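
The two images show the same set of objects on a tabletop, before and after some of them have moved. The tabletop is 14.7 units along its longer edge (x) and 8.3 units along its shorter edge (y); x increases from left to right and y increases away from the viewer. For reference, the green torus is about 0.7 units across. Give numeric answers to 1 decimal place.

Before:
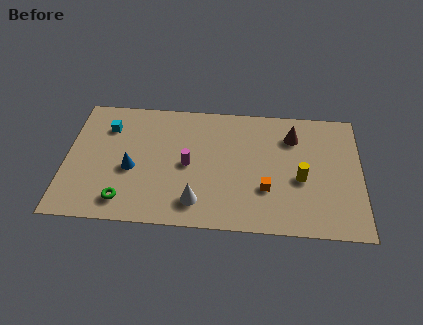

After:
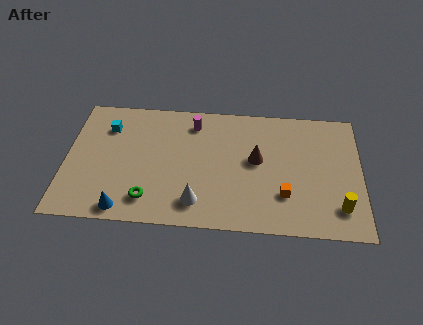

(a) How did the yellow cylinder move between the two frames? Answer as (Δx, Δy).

(1.9, -1.7)

The yellow cylinder was at about (11.7, 3.5) and moved to about (13.6, 1.8).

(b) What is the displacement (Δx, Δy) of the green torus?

(1.2, 0.2)

The green torus started near (3.0, 1.4) and ended near (4.2, 1.6).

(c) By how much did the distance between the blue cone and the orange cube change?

+1.3

The distance was about 6.7 in the first image and 8.0 in the second, so they moved 1.3 units further apart.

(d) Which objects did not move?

the cyan cube and the white cone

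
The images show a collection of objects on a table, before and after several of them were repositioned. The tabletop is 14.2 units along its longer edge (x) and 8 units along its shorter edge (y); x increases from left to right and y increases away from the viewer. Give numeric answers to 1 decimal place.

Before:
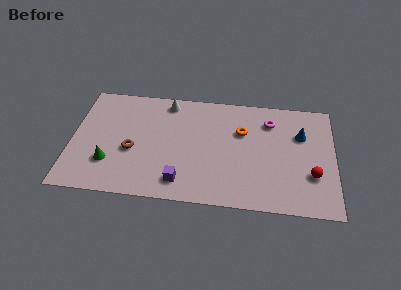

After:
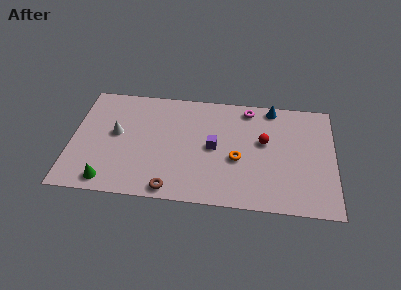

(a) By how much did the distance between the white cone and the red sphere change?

-1.0

The distance was about 9.0 in the first image and 8.0 in the second, so they moved 1.0 units closer together.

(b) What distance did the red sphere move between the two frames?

3.3

The red sphere moved from about (13.0, 2.6) to (10.4, 4.7), a distance of √(2.6² + 2.1²) ≈ 3.3.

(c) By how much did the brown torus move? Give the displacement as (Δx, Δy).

(2.2, -2.5)

From the two frames, the brown torus sits at roughly (3.3, 3.3) before and (5.5, 0.8) after.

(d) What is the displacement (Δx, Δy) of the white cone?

(-2.7, -2.6)

The white cone started near (5.1, 7.0) and ended near (2.4, 4.4).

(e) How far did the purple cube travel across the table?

3.1

The purple cube moved from about (6.0, 1.4) to (7.7, 4.0), a distance of √(1.7² + 2.6²) ≈ 3.1.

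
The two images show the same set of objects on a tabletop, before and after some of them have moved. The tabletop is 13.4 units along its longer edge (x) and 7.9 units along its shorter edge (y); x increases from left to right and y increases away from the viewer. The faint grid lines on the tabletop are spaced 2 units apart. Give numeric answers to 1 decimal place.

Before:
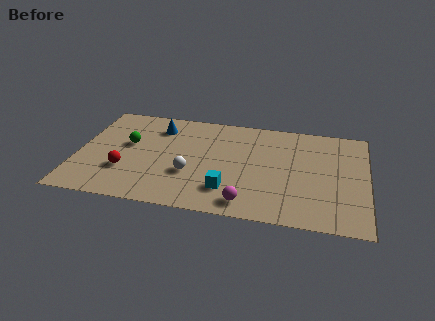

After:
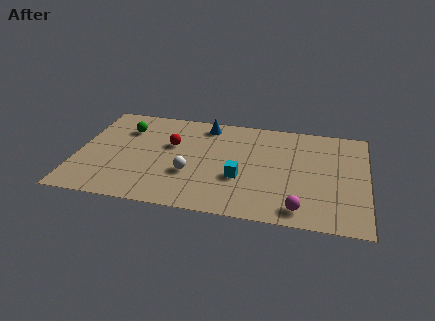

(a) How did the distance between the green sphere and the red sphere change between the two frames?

+0.3

The distance was about 2.1 in the first image and 2.4 in the second, so they moved 0.3 units further apart.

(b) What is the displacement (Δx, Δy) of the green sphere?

(-0.2, 1.2)

From the two frames, the green sphere sits at roughly (2.3, 4.6) before and (2.1, 5.8) after.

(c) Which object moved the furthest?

the red sphere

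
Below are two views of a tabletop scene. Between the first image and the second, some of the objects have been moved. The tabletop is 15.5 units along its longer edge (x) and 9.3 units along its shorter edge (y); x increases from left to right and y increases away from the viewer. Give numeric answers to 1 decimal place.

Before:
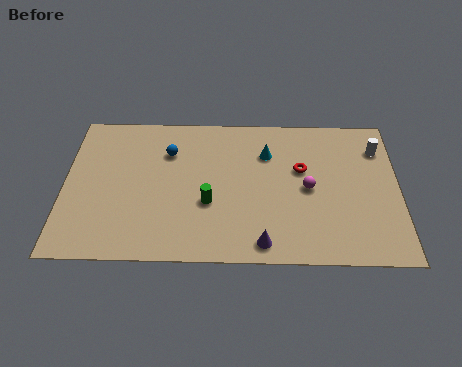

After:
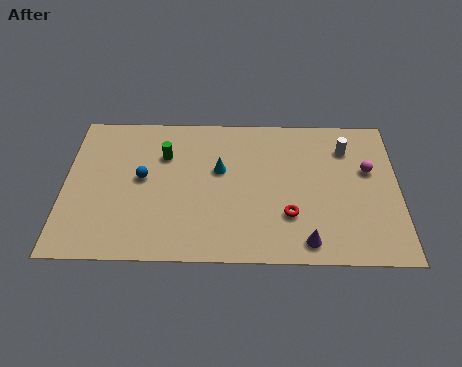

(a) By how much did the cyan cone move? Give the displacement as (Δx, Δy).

(-2.2, -1.1)

The cyan cone started near (9.4, 6.7) and ended near (7.2, 5.6).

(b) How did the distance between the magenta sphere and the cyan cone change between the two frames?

+4.0

They were about 2.9 units apart before and 6.9 after — 4.0 units further apart.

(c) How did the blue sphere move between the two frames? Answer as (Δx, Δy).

(-1.2, -1.7)

The blue sphere was at about (4.8, 6.7) and moved to about (3.6, 5.0).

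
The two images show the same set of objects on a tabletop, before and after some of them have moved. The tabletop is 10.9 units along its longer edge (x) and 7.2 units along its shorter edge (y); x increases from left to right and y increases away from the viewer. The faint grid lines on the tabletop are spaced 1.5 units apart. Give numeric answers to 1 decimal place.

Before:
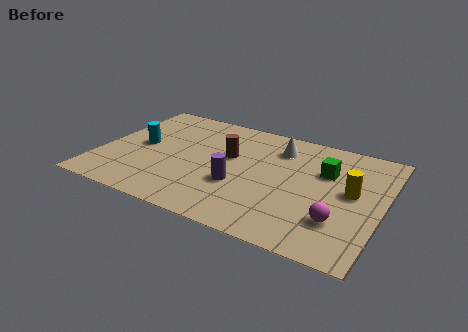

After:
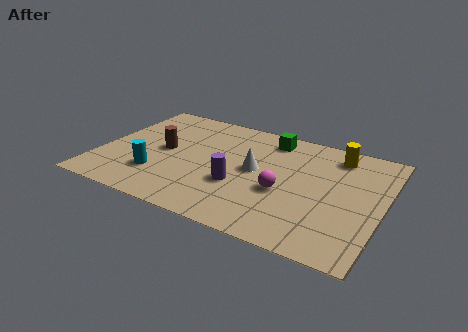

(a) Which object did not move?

the purple cylinder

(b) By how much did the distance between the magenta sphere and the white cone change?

-3.0

The distance was about 4.5 in the first image and 1.5 in the second, so they moved 3.0 units closer together.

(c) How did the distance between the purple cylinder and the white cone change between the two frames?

-1.9

They were about 3.2 units apart before and 1.3 after — 1.9 units closer together.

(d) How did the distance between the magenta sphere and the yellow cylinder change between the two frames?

+1.6

Before: roughly 1.9 units apart; after: 3.5. That's 1.6 units further apart.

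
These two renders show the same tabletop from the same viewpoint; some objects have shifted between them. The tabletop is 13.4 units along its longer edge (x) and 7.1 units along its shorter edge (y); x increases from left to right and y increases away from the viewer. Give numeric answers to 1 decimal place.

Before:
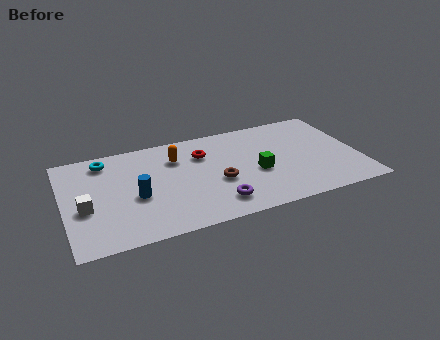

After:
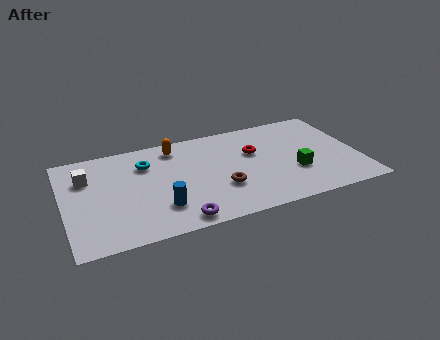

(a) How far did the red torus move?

2.4

The red torus was near (6.4, 5.1) before and (8.7, 4.5) after, so it travelled √(2.3² + 0.6²) ≈ 2.4 units.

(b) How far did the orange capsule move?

0.8

The orange capsule moved from about (5.2, 5.2) to (5.2, 6.0), a distance of √(0.0² + 0.8²) ≈ 0.8.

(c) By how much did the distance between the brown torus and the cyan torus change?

-1.5

The distance was about 5.8 in the first image and 4.3 in the second, so they moved 1.5 units closer together.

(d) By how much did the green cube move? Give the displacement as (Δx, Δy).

(1.7, -0.5)

The green cube started near (8.7, 3.0) and ended near (10.4, 2.5).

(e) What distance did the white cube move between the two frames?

2.1

The white cube moved from about (0.9, 2.9) to (1.1, 5.0), a distance of √(0.2² + 2.1²) ≈ 2.1.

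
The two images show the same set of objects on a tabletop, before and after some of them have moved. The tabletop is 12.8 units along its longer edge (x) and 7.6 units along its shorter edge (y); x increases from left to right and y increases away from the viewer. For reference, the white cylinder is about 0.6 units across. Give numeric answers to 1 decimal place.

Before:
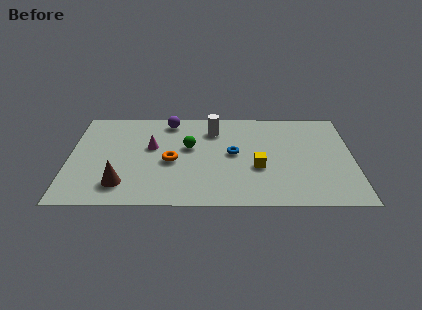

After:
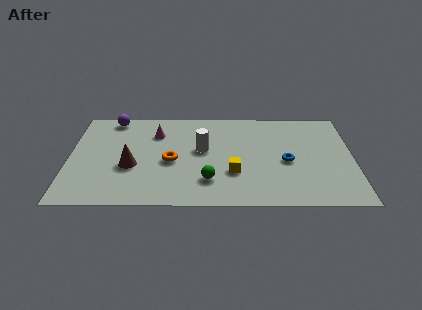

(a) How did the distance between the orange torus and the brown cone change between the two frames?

-1.0

They were about 2.8 units apart before and 1.8 after — 1.0 units closer together.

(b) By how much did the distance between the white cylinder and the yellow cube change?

-1.3

They were about 3.6 units apart before and 2.3 after — 1.3 units closer together.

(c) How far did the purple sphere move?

2.6

The purple sphere was near (4.5, 6.6) before and (1.9, 6.8) after, so it travelled √(2.6² + 0.2²) ≈ 2.6 units.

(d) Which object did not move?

the orange torus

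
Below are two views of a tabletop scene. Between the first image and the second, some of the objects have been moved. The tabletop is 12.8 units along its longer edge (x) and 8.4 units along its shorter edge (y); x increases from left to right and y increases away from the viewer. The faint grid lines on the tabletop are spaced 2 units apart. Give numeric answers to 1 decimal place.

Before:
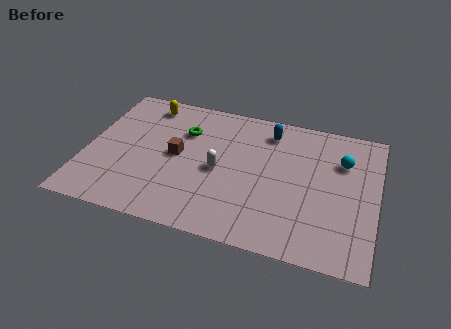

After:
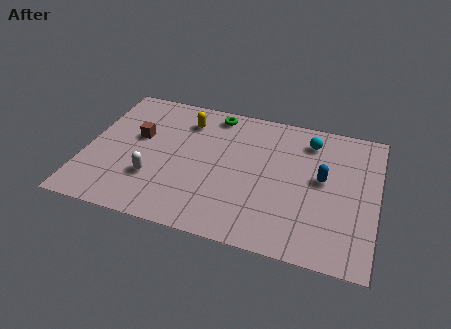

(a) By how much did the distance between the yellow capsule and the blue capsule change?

+1.0

They were about 5.5 units apart before and 6.5 after — 1.0 units further apart.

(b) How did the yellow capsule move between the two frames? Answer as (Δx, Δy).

(1.8, -0.6)

The yellow capsule started near (2.4, 7.2) and ended near (4.2, 6.6).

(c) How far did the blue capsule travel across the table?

3.4

The blue capsule was near (7.9, 6.9) before and (10.4, 4.6) after, so it travelled √(2.5² + 2.3²) ≈ 3.4 units.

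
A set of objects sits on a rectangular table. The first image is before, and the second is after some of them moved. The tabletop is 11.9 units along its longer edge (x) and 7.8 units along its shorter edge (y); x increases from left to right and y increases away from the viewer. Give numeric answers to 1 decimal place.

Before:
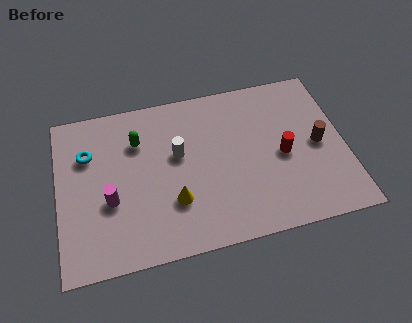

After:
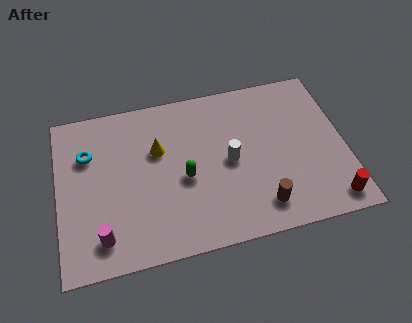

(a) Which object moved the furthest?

the brown cylinder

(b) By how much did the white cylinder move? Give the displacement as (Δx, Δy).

(2.1, -0.8)

The white cylinder was at about (5.0, 4.6) and moved to about (7.1, 3.8).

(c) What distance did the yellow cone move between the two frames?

2.6

The yellow cone was near (4.7, 2.4) before and (4.2, 5.0) after, so it travelled √(0.5² + 2.6²) ≈ 2.6 units.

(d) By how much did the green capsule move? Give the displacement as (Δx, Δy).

(1.8, -2.2)

The green capsule was at about (3.4, 5.6) and moved to about (5.2, 3.4).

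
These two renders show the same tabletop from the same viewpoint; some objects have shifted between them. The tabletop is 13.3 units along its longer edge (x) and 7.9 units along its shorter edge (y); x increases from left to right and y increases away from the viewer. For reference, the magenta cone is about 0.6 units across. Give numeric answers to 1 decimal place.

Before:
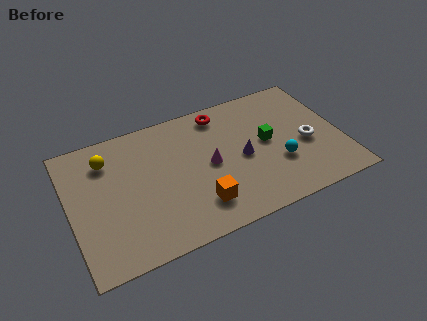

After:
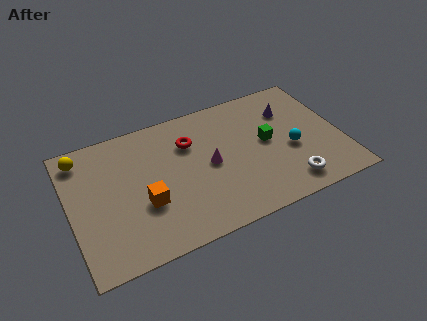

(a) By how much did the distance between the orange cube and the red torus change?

-1.6

Before: roughly 5.3 units apart; after: 3.7. That's 1.6 units closer together.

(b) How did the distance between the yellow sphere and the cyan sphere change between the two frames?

+1.8

The distance was about 8.8 in the first image and 10.6 in the second, so they moved 1.8 units further apart.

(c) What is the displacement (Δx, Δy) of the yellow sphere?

(-1.2, 0.6)

From the two frames, the yellow sphere sits at roughly (2.0, 6.1) before and (0.8, 6.7) after.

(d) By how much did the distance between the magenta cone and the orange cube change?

+1.2

They were about 2.2 units apart before and 3.4 after — 1.2 units further apart.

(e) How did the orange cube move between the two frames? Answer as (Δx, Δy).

(-2.5, 1.1)

From the two frames, the orange cube sits at roughly (6.0, 1.8) before and (3.5, 2.9) after.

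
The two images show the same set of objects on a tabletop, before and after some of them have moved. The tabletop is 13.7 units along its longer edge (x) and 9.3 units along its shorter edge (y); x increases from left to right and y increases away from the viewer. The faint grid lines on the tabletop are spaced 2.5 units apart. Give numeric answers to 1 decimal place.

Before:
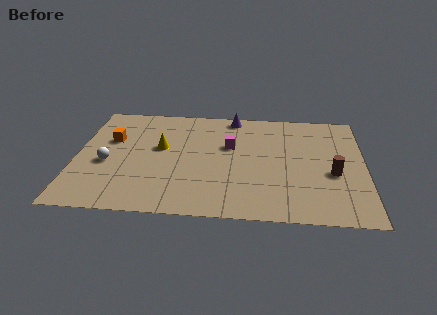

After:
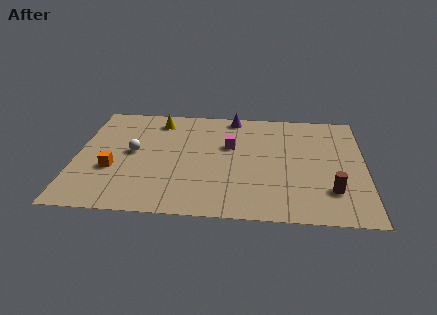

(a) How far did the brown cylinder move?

1.4

The brown cylinder moved from about (12.2, 3.8) to (12.1, 2.4), a distance of √(0.1² + 1.4²) ≈ 1.4.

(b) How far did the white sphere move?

1.6

From (1.5, 3.9) to (2.7, 4.9), the white sphere covered √(1.2² + 1.0²) ≈ 1.6 units.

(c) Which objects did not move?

the purple cone and the magenta cube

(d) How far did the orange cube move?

2.5

The orange cube moved from about (1.6, 5.9) to (1.8, 3.4), a distance of √(0.2² + 2.5²) ≈ 2.5.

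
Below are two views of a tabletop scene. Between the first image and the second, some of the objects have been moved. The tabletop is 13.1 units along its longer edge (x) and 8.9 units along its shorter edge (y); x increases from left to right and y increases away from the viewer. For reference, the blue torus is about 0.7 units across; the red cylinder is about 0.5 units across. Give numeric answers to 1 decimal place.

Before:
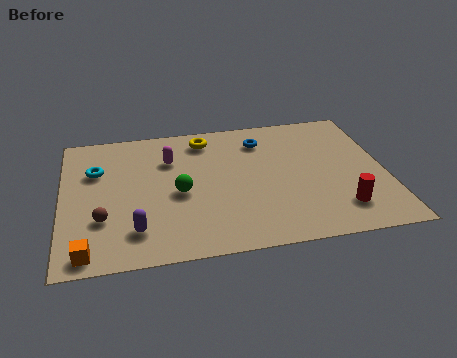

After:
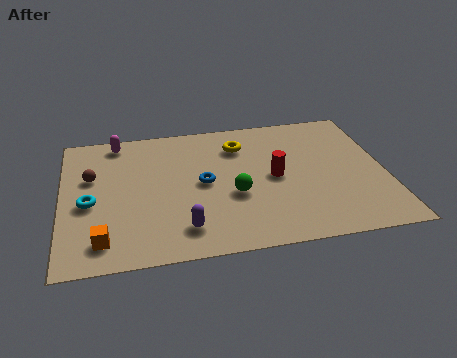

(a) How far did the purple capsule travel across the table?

1.9

The purple capsule moved from about (2.9, 1.9) to (4.8, 1.7), a distance of √(1.9² + 0.2²) ≈ 1.9.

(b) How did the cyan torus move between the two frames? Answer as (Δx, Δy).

(-0.3, -2.1)

From the two frames, the cyan torus sits at roughly (1.4, 6.0) before and (1.1, 3.9) after.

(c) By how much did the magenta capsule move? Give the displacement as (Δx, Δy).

(-2.1, 1.6)

The magenta capsule started near (4.4, 6.3) and ended near (2.3, 7.9).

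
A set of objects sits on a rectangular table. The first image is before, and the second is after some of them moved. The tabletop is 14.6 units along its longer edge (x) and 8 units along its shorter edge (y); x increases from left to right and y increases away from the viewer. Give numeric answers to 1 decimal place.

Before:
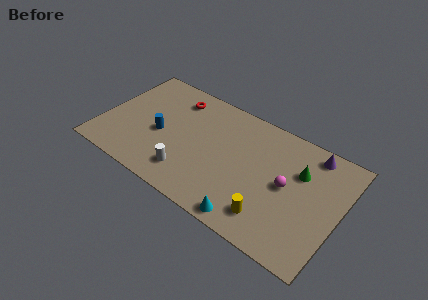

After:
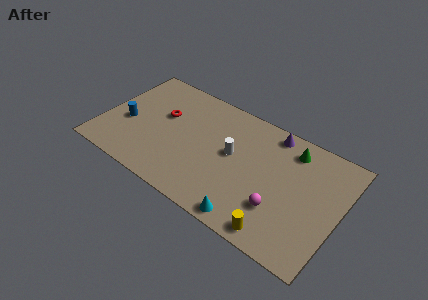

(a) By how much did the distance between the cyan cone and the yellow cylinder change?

+0.3

The distance was about 1.4 in the first image and 1.7 in the second, so they moved 0.3 units further apart.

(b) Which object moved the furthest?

the white cylinder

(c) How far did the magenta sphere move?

1.7

The magenta sphere moved from about (11.4, 4.1) to (11.2, 2.4), a distance of √(0.2² + 1.7²) ≈ 1.7.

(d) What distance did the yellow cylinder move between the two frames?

0.9

The yellow cylinder moved from about (10.8, 1.6) to (11.4, 0.9), a distance of √(0.6² + 0.7²) ≈ 0.9.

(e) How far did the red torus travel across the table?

1.7

The red torus was near (4.0, 6.5) before and (3.5, 4.9) after, so it travelled √(0.5² + 1.6²) ≈ 1.7 units.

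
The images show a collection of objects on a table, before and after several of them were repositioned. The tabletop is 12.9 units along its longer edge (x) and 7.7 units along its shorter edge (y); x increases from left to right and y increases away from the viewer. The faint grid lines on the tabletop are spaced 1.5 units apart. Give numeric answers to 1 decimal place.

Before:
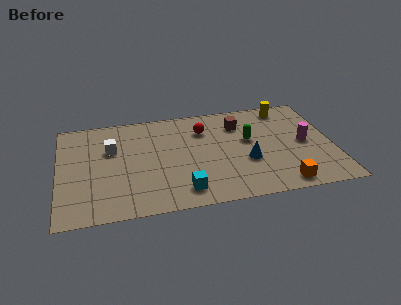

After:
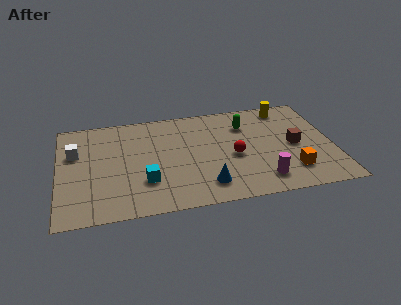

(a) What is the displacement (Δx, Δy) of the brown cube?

(2.5, -2.1)

The brown cube started near (8.6, 5.8) and ended near (11.1, 3.7).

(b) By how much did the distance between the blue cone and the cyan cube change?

-0.6

Before: roughly 3.5 units apart; after: 2.9. That's 0.6 units closer together.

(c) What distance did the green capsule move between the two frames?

1.2

The green capsule moved from about (9.0, 4.5) to (8.9, 5.7), a distance of √(0.1² + 1.2²) ≈ 1.2.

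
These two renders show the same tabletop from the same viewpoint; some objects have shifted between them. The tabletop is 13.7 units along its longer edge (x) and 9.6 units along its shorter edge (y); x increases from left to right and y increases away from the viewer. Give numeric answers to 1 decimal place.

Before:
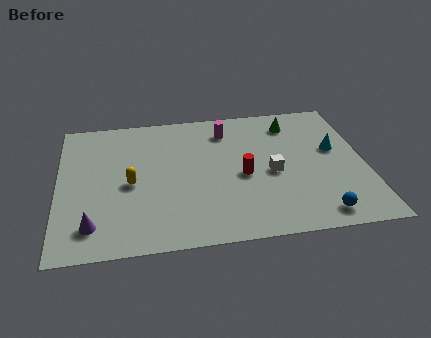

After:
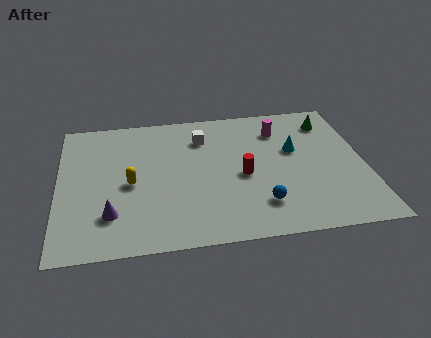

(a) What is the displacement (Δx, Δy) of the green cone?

(1.7, -0.1)

The green cone was at about (10.6, 7.8) and moved to about (12.3, 7.7).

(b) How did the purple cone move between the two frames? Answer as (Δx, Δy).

(0.8, 0.6)

The purple cone started near (1.5, 1.8) and ended near (2.3, 2.4).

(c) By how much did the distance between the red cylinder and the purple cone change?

-1.0

The distance was about 7.2 in the first image and 6.2 in the second, so they moved 1.0 units closer together.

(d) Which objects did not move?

the red cylinder and the yellow capsule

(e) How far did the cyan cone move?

1.8

The cyan cone was near (12.4, 5.6) before and (10.6, 5.8) after, so it travelled √(1.8² + 0.2²) ≈ 1.8 units.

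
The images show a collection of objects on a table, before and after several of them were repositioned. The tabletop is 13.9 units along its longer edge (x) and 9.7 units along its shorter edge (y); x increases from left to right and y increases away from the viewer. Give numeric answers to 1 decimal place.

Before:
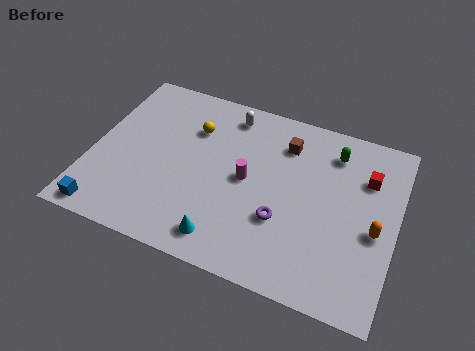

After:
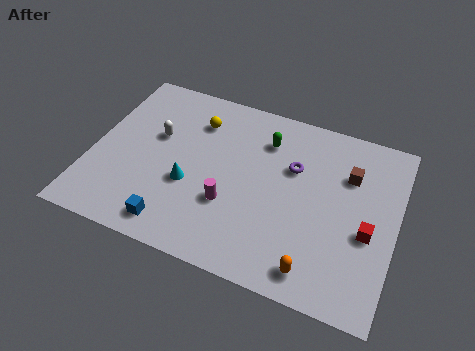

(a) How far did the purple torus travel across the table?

3.0

The purple torus moved from about (8.9, 3.3) to (9.1, 6.3), a distance of √(0.2² + 3.0²) ≈ 3.0.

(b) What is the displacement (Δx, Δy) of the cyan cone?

(-1.9, 2.3)

The cyan cone started near (6.5, 1.4) and ended near (4.6, 3.7).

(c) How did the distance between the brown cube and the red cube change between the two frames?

-0.8

Before: roughly 3.8 units apart; after: 3.0. That's 0.8 units closer together.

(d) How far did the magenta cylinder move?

1.7

The magenta cylinder was near (7.1, 4.9) before and (6.5, 3.3) after, so it travelled √(0.6² + 1.6²) ≈ 1.7 units.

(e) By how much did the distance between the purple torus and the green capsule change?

-3.1

The distance was about 4.9 in the first image and 1.8 in the second, so they moved 3.1 units closer together.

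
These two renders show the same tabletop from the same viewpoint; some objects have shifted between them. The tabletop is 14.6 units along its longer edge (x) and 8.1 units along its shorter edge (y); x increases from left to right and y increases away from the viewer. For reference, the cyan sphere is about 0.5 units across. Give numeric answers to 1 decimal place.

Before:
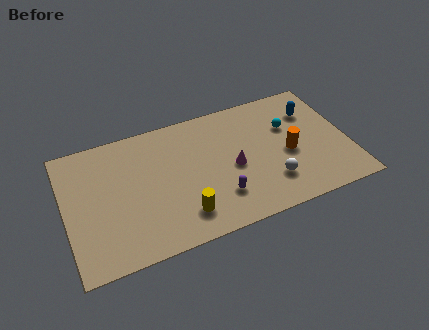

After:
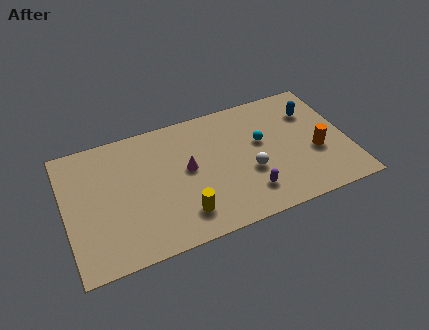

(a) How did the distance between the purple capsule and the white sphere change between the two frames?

-1.4

The distance was about 2.7 in the first image and 1.3 in the second, so they moved 1.4 units closer together.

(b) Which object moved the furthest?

the magenta cone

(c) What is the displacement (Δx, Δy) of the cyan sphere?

(-1.5, -0.5)

The cyan sphere was at about (11.7, 5.3) and moved to about (10.2, 4.8).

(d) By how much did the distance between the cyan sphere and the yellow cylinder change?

-1.5

The distance was about 6.9 in the first image and 5.4 in the second, so they moved 1.5 units closer together.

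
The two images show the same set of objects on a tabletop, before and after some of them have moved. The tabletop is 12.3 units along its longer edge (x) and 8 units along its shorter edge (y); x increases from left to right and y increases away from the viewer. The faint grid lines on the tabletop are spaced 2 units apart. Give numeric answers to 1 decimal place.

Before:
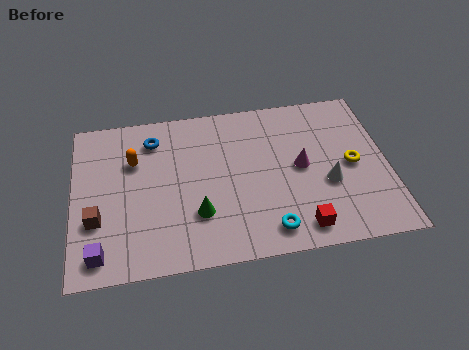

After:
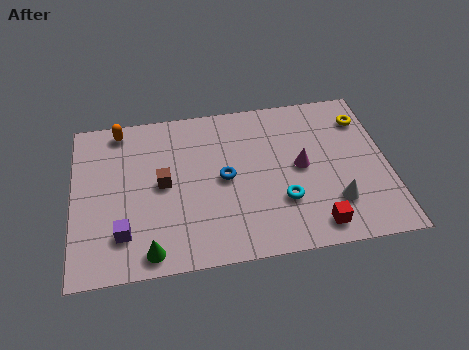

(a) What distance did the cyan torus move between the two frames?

1.4

The cyan torus was near (7.5, 1.2) before and (8.1, 2.5) after, so it travelled √(0.6² + 1.3²) ≈ 1.4 units.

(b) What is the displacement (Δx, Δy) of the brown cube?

(2.6, 1.4)

The brown cube was at about (0.9, 2.7) and moved to about (3.5, 4.1).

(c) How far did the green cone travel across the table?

2.4

The green cone was near (4.8, 2.4) before and (2.9, 0.9) after, so it travelled √(1.9² + 1.5²) ≈ 2.4 units.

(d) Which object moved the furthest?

the blue torus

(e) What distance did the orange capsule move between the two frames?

1.8

The orange capsule moved from about (2.4, 5.4) to (1.9, 7.1), a distance of √(0.5² + 1.7²) ≈ 1.8.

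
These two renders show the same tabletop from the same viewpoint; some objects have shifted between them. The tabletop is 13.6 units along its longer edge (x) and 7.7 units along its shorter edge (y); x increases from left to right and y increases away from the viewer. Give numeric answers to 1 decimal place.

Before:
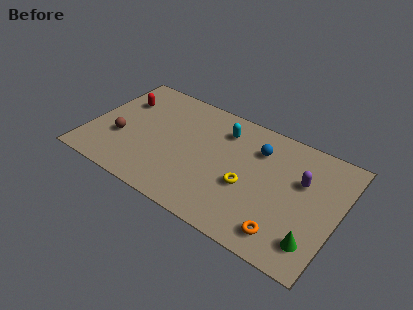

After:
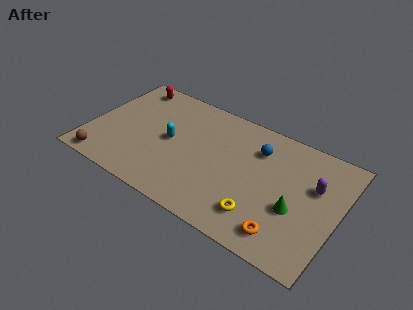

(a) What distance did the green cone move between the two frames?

1.8

The green cone was near (12.6, 1.6) before and (11.4, 3.0) after, so it travelled √(1.2² + 1.4²) ≈ 1.8 units.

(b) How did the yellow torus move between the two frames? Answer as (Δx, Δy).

(0.9, -1.4)

From the two frames, the yellow torus sits at roughly (8.8, 3.1) before and (9.7, 1.7) after.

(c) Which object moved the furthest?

the cyan capsule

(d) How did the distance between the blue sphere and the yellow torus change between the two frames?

+1.5

The distance was about 2.6 in the first image and 4.1 in the second, so they moved 1.5 units further apart.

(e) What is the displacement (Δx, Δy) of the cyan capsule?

(-2.6, -2.1)

The cyan capsule started near (7.0, 6.0) and ended near (4.4, 3.9).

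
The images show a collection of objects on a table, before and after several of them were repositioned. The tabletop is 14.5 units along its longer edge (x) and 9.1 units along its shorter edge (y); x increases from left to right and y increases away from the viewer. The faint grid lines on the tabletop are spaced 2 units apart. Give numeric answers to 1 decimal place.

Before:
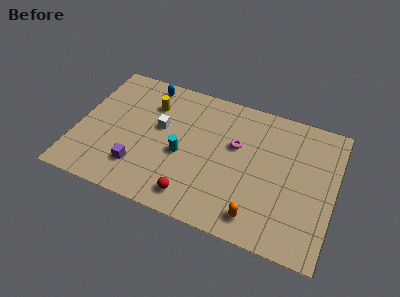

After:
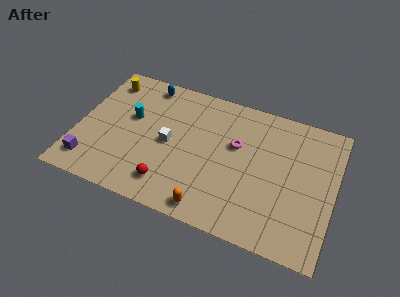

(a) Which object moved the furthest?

the cyan cylinder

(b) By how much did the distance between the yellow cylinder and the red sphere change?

+1.1

They were about 6.1 units apart before and 7.2 after — 1.1 units further apart.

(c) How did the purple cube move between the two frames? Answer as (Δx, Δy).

(-2.7, -0.6)

From the two frames, the purple cube sits at roughly (3.7, 2.2) before and (1.0, 1.6) after.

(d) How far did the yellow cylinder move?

2.8

The yellow cylinder moved from about (3.9, 6.7) to (1.2, 7.5), a distance of √(2.7² + 0.8²) ≈ 2.8.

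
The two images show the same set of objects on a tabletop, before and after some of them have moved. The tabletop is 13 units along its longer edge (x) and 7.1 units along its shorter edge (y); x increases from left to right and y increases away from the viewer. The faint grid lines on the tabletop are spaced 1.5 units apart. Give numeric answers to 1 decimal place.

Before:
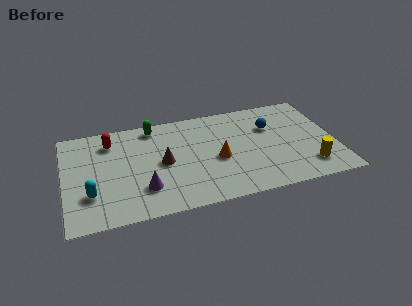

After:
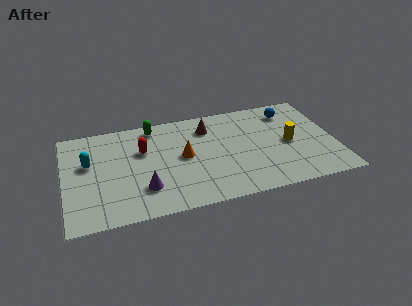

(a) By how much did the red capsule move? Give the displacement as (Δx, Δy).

(1.5, -1.0)

The red capsule started near (2.3, 5.6) and ended near (3.8, 4.6).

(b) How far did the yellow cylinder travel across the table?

2.1

The yellow cylinder moved from about (11.6, 1.5) to (10.8, 3.4), a distance of √(0.8² + 1.9²) ≈ 2.1.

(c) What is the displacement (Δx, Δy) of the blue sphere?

(1.0, 0.9)

From the two frames, the blue sphere sits at roughly (10.0, 4.8) before and (11.0, 5.7) after.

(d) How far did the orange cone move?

1.7

The orange cone was near (7.3, 3.1) before and (5.7, 3.7) after, so it travelled √(1.6² + 0.6²) ≈ 1.7 units.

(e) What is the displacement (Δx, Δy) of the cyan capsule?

(0.0, 2.2)

The cyan capsule was at about (1.2, 2.1) and moved to about (1.2, 4.3).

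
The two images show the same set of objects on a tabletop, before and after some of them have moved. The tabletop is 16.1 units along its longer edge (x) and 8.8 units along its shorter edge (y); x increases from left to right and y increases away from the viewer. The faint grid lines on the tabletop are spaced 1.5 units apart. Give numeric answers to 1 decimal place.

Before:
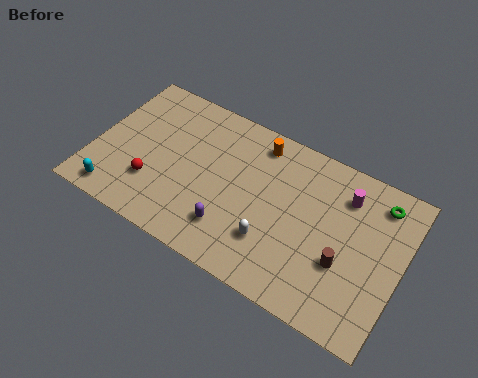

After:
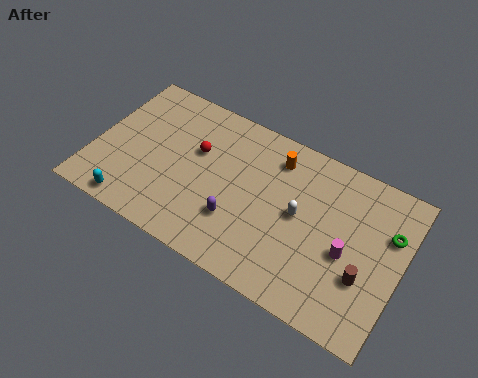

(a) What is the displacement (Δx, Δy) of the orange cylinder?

(1.0, -0.4)

From the two frames, the orange cylinder sits at roughly (8.2, 7.5) before and (9.2, 7.1) after.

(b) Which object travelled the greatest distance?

the red sphere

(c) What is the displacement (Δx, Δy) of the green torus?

(0.7, -1.4)

The green torus was at about (14.6, 7.3) and moved to about (15.3, 5.9).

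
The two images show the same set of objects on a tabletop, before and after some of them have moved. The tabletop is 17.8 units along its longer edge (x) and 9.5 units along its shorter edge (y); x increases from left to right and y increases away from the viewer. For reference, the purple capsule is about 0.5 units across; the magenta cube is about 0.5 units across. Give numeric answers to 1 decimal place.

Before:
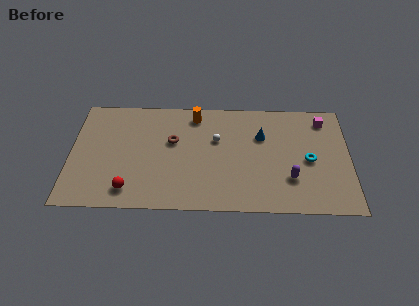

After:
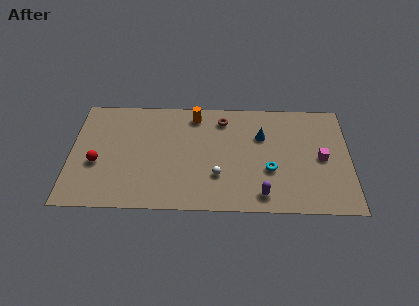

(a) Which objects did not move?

the blue cone and the orange cylinder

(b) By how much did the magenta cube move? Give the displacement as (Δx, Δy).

(-0.2, -3.3)

The magenta cube started near (16.2, 7.9) and ended near (16.0, 4.6).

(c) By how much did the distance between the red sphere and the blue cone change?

+1.1

The distance was about 9.7 in the first image and 10.8 in the second, so they moved 1.1 units further apart.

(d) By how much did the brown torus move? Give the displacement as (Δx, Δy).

(3.2, 2.0)

The brown torus was at about (6.5, 5.8) and moved to about (9.7, 7.8).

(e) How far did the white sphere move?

3.1

The white sphere was near (9.3, 6.0) before and (9.4, 2.9) after, so it travelled √(0.1² + 3.1²) ≈ 3.1 units.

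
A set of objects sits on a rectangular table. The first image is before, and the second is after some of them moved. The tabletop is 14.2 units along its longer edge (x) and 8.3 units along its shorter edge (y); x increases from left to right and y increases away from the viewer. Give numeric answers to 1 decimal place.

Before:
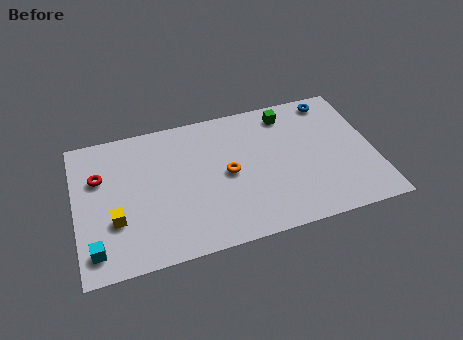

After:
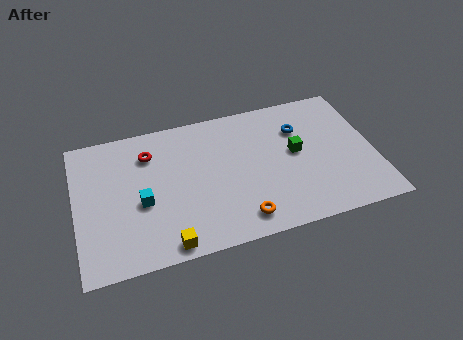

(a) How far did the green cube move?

2.5

From (10.3, 7.0) to (10.5, 4.5), the green cube covered √(0.2² + 2.5²) ≈ 2.5 units.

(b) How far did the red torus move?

2.5

The red torus was near (1.2, 5.5) before and (3.6, 6.3) after, so it travelled √(2.4² + 0.8²) ≈ 2.5 units.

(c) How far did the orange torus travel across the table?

2.8

From (7.2, 4.1) to (7.6, 1.3), the orange torus covered √(0.4² + 2.8²) ≈ 2.8 units.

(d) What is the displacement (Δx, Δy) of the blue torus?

(-1.7, -1.4)

The blue torus was at about (12.5, 7.3) and moved to about (10.8, 5.9).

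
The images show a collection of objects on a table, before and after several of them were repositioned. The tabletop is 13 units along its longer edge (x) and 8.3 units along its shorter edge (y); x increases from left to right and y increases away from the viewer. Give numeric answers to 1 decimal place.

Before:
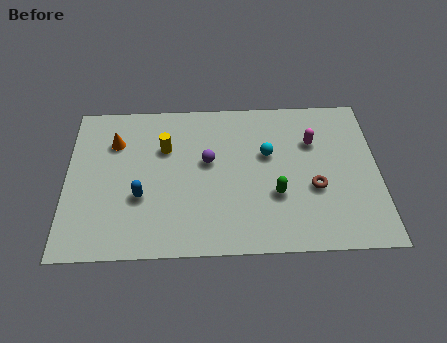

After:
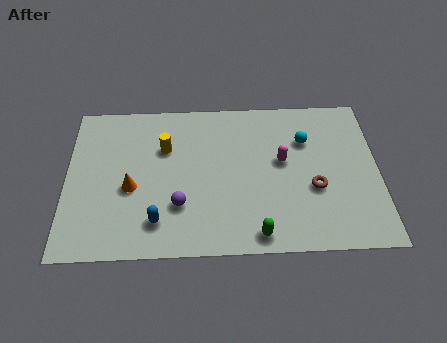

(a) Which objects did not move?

the yellow cylinder and the brown torus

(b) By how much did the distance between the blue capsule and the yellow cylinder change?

+1.1

The distance was about 2.8 in the first image and 3.9 in the second, so they moved 1.1 units further apart.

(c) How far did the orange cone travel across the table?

2.6

The orange cone was near (2.0, 6.0) before and (2.7, 3.5) after, so it travelled √(0.7² + 2.5²) ≈ 2.6 units.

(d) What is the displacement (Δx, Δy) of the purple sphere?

(-1.2, -2.3)

The purple sphere was at about (5.9, 4.8) and moved to about (4.7, 2.5).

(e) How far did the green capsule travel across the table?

2.2

From (8.7, 2.9) to (7.9, 0.9), the green capsule covered √(0.8² + 2.0²) ≈ 2.2 units.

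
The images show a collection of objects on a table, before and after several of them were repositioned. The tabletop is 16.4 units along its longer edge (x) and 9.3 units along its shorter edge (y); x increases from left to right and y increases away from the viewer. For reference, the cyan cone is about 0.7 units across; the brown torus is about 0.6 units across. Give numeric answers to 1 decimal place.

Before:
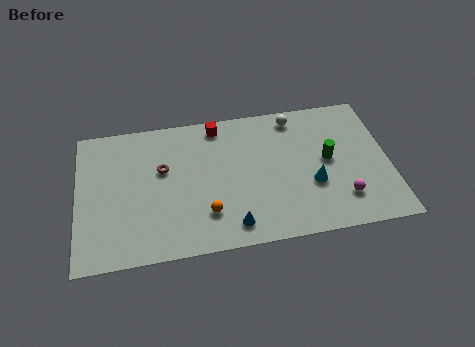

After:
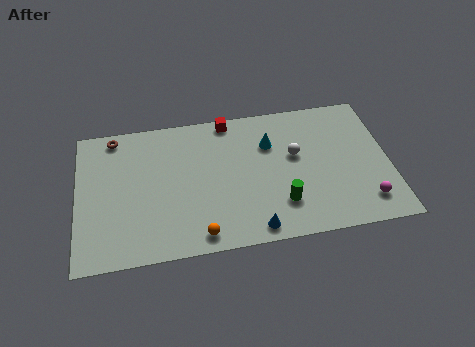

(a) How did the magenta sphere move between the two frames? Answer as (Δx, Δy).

(1.2, -0.4)

The magenta sphere started near (13.8, 2.2) and ended near (15.0, 1.8).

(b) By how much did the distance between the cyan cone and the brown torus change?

+0.3

They were about 8.1 units apart before and 8.4 after — 0.3 units further apart.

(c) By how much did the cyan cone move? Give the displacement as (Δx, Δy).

(-2.1, 3.1)

The cyan cone was at about (12.3, 3.4) and moved to about (10.2, 6.5).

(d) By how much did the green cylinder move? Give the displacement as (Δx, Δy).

(-2.6, -2.5)

The green cylinder started near (13.2, 4.9) and ended near (10.6, 2.4).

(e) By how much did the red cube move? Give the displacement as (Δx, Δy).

(0.6, 0.3)

The red cube was at about (7.5, 8.2) and moved to about (8.1, 8.5).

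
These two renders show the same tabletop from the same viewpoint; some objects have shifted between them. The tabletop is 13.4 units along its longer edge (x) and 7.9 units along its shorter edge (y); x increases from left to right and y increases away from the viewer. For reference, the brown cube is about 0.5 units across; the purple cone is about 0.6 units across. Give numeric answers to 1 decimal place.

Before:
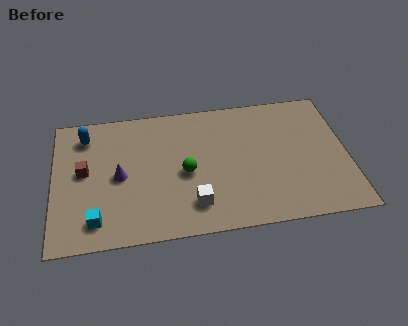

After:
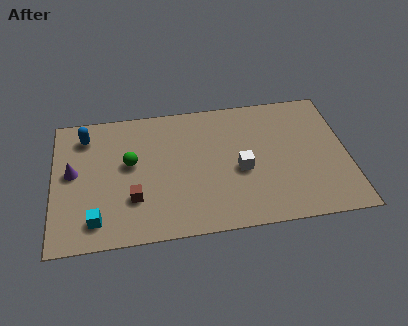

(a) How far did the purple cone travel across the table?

2.2

From (3.0, 3.8) to (0.9, 4.3), the purple cone covered √(2.1² + 0.5²) ≈ 2.2 units.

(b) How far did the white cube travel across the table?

2.8

The white cube was near (6.3, 1.7) before and (8.5, 3.4) after, so it travelled √(2.2² + 1.7²) ≈ 2.8 units.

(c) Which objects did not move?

the blue capsule and the cyan cube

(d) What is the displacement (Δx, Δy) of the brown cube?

(2.2, -1.9)

The brown cube was at about (1.4, 4.3) and moved to about (3.6, 2.4).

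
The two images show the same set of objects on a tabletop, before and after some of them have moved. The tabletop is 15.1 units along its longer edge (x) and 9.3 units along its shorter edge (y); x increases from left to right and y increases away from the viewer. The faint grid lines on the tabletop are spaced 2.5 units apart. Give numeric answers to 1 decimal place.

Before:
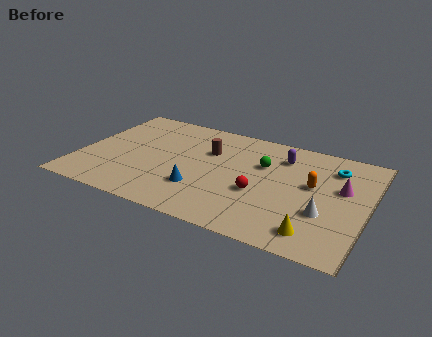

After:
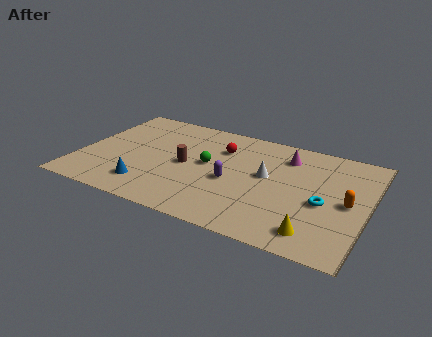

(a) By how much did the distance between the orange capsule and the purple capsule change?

+3.4

The distance was about 2.6 in the first image and 6.0 in the second, so they moved 3.4 units further apart.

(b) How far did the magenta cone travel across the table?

3.5

The magenta cone was near (13.7, 5.6) before and (10.6, 7.3) after, so it travelled √(3.1² + 1.7²) ≈ 3.5 units.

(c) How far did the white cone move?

3.8

The white cone moved from about (13.0, 3.2) to (9.8, 5.2), a distance of √(3.2² + 2.0²) ≈ 3.8.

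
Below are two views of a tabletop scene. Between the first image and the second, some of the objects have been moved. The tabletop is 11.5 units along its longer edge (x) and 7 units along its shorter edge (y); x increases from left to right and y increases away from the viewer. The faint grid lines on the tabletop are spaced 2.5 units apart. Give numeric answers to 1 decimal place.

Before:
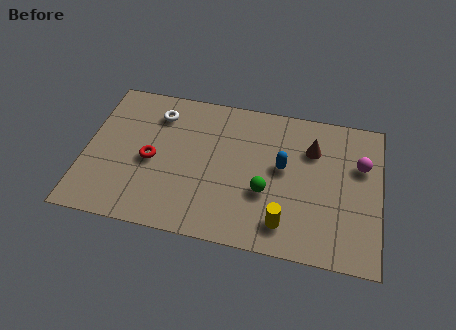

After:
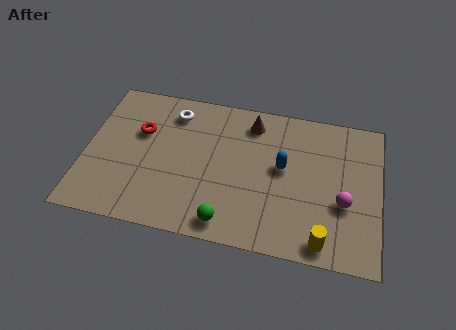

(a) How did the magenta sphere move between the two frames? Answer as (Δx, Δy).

(-0.6, -1.9)

The magenta sphere was at about (10.7, 4.6) and moved to about (10.1, 2.7).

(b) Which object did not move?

the blue capsule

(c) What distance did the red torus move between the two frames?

1.4

From (2.6, 3.2) to (2.1, 4.5), the red torus covered √(0.5² + 1.3²) ≈ 1.4 units.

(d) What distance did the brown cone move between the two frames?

2.5

From (8.8, 5.0) to (6.4, 5.8), the brown cone covered √(2.4² + 0.8²) ≈ 2.5 units.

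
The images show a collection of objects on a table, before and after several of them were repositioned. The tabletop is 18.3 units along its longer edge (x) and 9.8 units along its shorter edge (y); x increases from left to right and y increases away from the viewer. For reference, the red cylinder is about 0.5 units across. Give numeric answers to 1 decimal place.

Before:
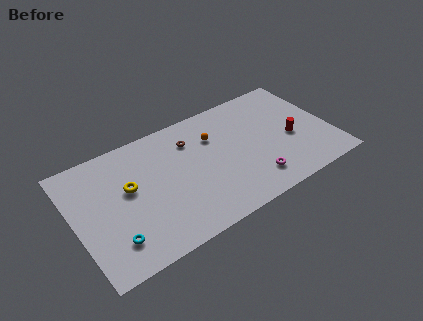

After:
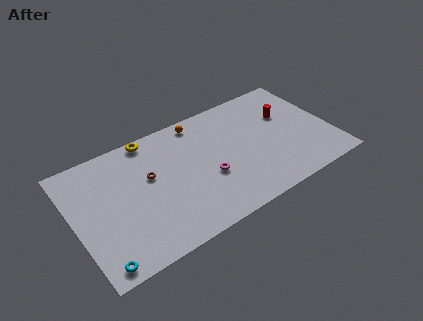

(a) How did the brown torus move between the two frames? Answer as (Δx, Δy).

(-3.2, -1.5)

From the two frames, the brown torus sits at roughly (8.6, 7.4) before and (5.4, 5.9) after.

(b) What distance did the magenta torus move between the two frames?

3.5

The magenta torus moved from about (12.3, 2.0) to (9.3, 3.8), a distance of √(3.0² + 1.8²) ≈ 3.5.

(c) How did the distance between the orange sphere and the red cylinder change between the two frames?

+0.6

Before: roughly 5.9 units apart; after: 6.5. That's 0.6 units further apart.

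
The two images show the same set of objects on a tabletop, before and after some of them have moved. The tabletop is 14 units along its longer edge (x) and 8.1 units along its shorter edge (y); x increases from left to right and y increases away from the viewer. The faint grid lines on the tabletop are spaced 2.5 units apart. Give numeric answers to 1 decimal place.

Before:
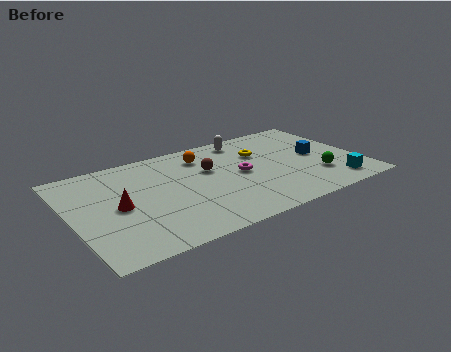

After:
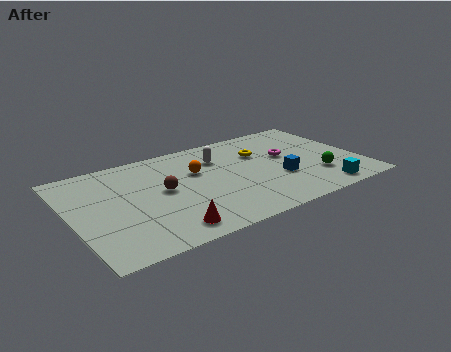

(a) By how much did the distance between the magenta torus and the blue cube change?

-1.9

The distance was about 3.8 in the first image and 1.9 in the second, so they moved 1.9 units closer together.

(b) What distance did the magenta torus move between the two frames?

2.5

The magenta torus was near (8.2, 4.1) before and (10.6, 4.7) after, so it travelled √(2.4² + 0.6²) ≈ 2.5 units.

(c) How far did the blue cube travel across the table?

2.4

The blue cube was near (12.0, 4.1) before and (9.9, 2.9) after, so it travelled √(2.1² + 1.2²) ≈ 2.4 units.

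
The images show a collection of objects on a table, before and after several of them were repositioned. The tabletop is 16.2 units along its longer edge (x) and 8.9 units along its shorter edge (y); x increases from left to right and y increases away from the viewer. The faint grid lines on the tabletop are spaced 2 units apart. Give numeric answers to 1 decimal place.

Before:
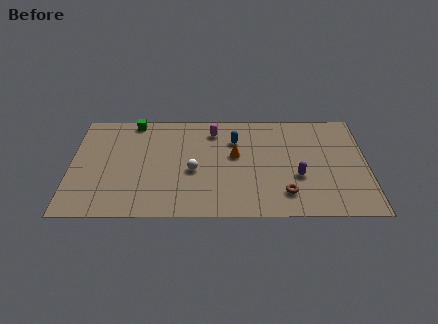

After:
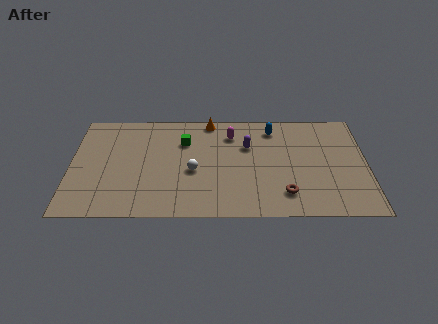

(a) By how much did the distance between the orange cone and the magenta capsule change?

-0.7

Before: roughly 2.4 units apart; after: 1.7. That's 0.7 units closer together.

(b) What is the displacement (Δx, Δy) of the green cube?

(2.8, -1.8)

The green cube was at about (3.4, 8.1) and moved to about (6.2, 6.3).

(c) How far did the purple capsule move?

3.7

From (12.4, 3.3) to (9.7, 5.9), the purple capsule covered √(2.7² + 2.6²) ≈ 3.7 units.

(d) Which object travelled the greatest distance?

the purple capsule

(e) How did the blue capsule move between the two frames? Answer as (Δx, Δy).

(2.1, 1.0)

The blue capsule started near (9.0, 6.4) and ended near (11.1, 7.4).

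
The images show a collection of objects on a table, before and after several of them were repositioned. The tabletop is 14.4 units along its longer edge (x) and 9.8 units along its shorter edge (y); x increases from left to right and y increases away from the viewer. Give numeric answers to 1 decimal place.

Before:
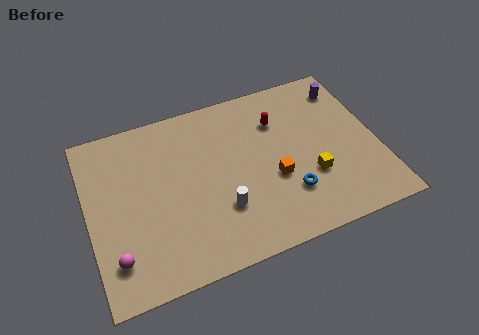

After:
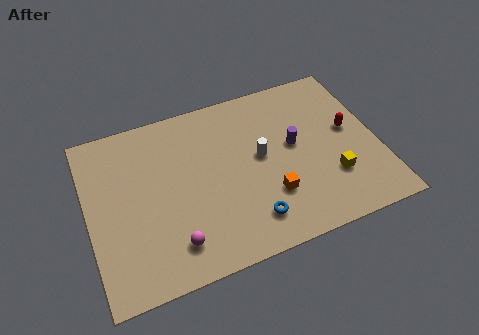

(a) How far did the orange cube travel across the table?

0.9

The orange cube was near (9.1, 3.8) before and (8.8, 2.9) after, so it travelled √(0.3² + 0.9²) ≈ 0.9 units.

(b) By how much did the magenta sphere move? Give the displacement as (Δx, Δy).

(2.8, -0.2)

From the two frames, the magenta sphere sits at roughly (1.1, 2.1) before and (3.9, 1.9) after.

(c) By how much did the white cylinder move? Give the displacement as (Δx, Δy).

(2.2, 2.3)

From the two frames, the white cylinder sits at roughly (6.4, 3.0) before and (8.6, 5.3) after.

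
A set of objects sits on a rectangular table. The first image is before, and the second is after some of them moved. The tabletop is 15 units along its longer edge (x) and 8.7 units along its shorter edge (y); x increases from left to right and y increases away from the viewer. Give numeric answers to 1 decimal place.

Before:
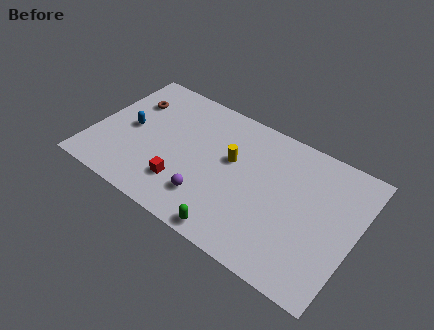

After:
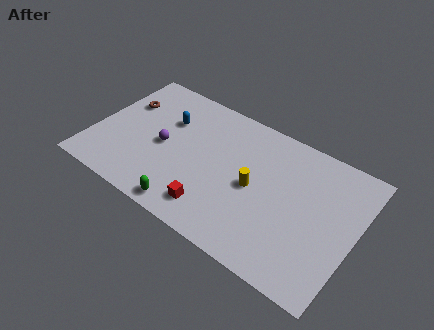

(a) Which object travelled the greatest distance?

the purple sphere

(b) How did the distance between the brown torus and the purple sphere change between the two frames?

-3.5

Before: roughly 6.7 units apart; after: 3.2. That's 3.5 units closer together.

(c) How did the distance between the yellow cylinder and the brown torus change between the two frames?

+2.0

They were about 6.2 units apart before and 8.2 after — 2.0 units further apart.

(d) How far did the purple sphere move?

3.6

The purple sphere moved from about (7.0, 2.1) to (4.0, 4.1), a distance of √(3.0² + 2.0²) ≈ 3.6.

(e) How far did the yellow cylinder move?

1.8

The yellow cylinder was near (7.8, 5.2) before and (9.3, 4.2) after, so it travelled √(1.5² + 1.0²) ≈ 1.8 units.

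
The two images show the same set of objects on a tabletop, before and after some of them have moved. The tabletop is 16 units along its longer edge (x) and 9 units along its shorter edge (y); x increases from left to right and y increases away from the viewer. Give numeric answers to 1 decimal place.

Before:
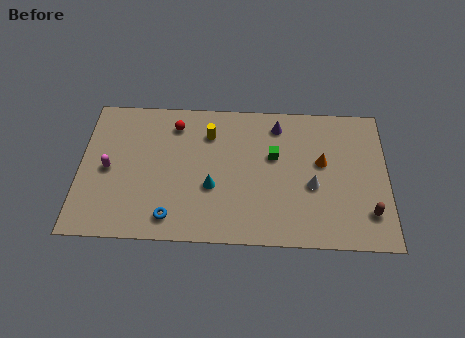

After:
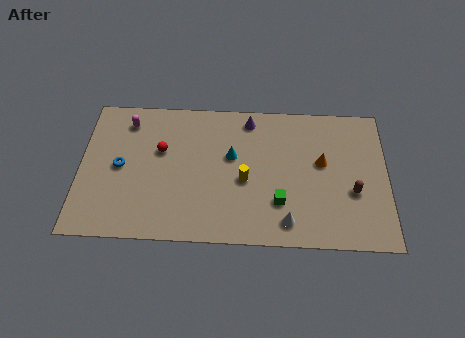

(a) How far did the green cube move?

2.9

The green cube moved from about (10.1, 5.5) to (10.4, 2.6), a distance of √(0.3² + 2.9²) ≈ 2.9.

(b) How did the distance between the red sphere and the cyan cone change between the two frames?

-0.7

They were about 4.4 units apart before and 3.7 after — 0.7 units closer together.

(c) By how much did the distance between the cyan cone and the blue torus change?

+3.0

The distance was about 2.9 in the first image and 5.9 in the second, so they moved 3.0 units further apart.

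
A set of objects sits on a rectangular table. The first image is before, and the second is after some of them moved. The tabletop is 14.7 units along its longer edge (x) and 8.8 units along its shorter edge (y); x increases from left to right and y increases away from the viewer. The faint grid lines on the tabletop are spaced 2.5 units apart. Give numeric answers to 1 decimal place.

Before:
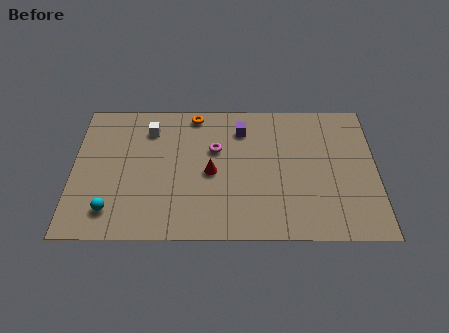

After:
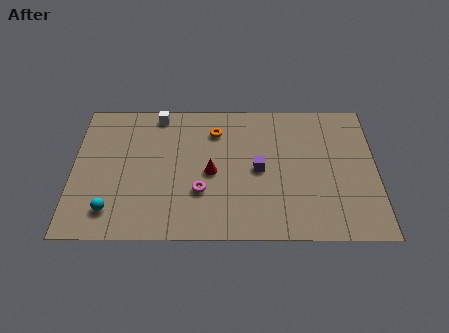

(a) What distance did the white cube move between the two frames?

1.1

The white cube moved from about (3.7, 6.9) to (4.1, 7.9), a distance of √(0.4² + 1.0²) ≈ 1.1.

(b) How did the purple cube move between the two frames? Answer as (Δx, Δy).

(0.8, -2.6)

The purple cube was at about (8.2, 6.9) and moved to about (9.0, 4.3).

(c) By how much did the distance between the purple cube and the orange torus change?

+0.8

The distance was about 2.5 in the first image and 3.3 in the second, so they moved 0.8 units further apart.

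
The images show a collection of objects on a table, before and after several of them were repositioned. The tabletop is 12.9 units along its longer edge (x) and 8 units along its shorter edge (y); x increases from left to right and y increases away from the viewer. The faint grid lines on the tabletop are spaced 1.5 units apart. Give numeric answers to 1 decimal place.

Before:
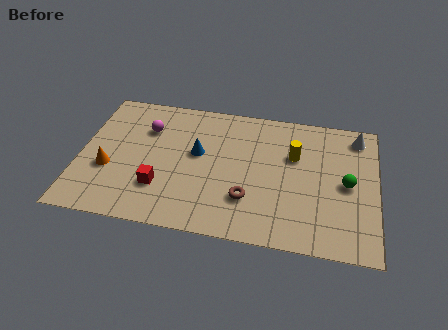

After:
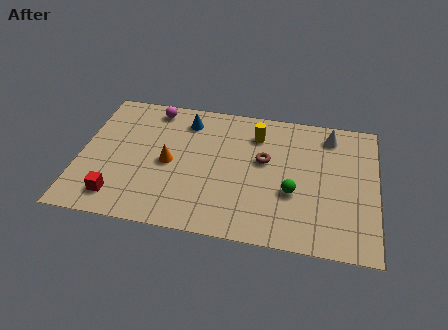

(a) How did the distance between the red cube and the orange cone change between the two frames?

+0.8

The distance was about 2.4 in the first image and 3.2 in the second, so they moved 0.8 units further apart.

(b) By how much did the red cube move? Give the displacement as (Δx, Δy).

(-1.8, -0.9)

The red cube started near (3.6, 2.3) and ended near (1.8, 1.4).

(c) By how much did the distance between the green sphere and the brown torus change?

-2.4

Before: roughly 4.5 units apart; after: 2.1. That's 2.4 units closer together.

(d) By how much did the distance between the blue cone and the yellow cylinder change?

-1.1

They were about 4.2 units apart before and 3.1 after — 1.1 units closer together.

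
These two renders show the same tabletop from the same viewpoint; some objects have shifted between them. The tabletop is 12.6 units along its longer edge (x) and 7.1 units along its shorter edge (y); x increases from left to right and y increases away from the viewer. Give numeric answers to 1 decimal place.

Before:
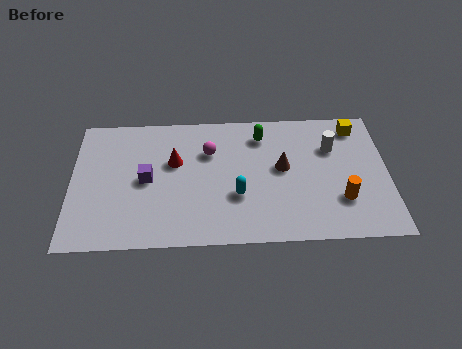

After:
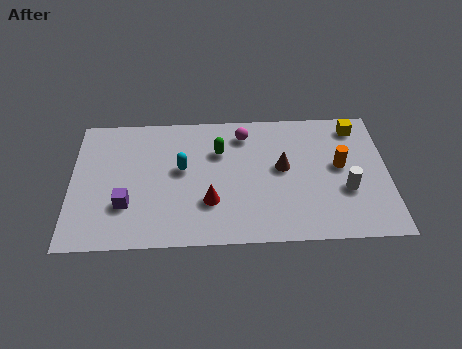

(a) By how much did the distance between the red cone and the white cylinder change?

-0.9

They were about 6.3 units apart before and 5.4 after — 0.9 units closer together.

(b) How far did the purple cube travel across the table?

1.5

The purple cube was near (3.0, 3.5) before and (2.2, 2.2) after, so it travelled √(0.8² + 1.3²) ≈ 1.5 units.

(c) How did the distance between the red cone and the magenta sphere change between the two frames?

+2.4

They were about 1.5 units apart before and 3.9 after — 2.4 units further apart.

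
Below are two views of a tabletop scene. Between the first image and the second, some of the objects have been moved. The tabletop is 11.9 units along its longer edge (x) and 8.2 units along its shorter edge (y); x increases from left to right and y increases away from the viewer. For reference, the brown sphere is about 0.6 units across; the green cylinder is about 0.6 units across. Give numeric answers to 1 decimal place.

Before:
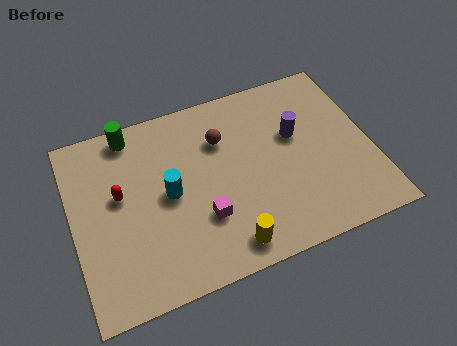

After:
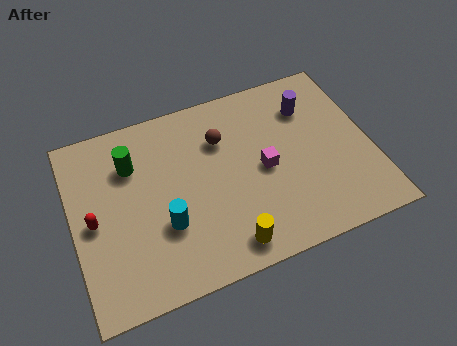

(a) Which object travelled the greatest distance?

the magenta cube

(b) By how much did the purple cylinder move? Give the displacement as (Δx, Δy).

(0.7, 1.1)

The purple cylinder was at about (9.0, 5.0) and moved to about (9.7, 6.1).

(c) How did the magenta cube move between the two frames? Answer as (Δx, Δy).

(2.6, 1.3)

From the two frames, the magenta cube sits at roughly (5.0, 2.6) before and (7.6, 3.9) after.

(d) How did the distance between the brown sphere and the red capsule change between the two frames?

+1.3

Before: roughly 4.3 units apart; after: 5.6. That's 1.3 units further apart.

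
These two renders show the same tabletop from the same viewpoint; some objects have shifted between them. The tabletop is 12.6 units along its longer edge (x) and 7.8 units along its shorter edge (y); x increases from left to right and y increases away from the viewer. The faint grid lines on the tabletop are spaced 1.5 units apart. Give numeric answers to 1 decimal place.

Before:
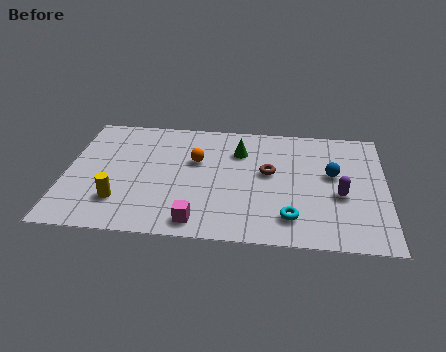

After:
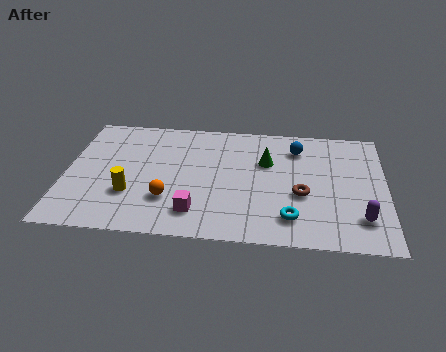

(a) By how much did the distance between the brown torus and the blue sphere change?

+0.5

Before: roughly 2.5 units apart; after: 3.0. That's 0.5 units further apart.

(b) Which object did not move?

the cyan torus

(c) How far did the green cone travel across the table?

1.3

The green cone was near (6.8, 5.7) before and (7.9, 5.1) after, so it travelled √(1.1² + 0.6²) ≈ 1.3 units.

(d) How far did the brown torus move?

1.8

The brown torus was near (8.0, 4.4) before and (9.3, 3.1) after, so it travelled √(1.3² + 1.3²) ≈ 1.8 units.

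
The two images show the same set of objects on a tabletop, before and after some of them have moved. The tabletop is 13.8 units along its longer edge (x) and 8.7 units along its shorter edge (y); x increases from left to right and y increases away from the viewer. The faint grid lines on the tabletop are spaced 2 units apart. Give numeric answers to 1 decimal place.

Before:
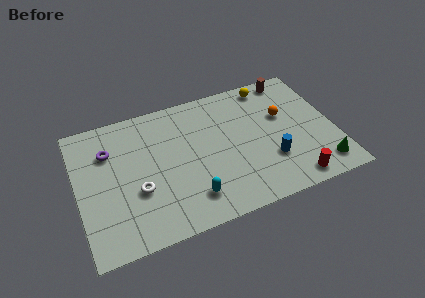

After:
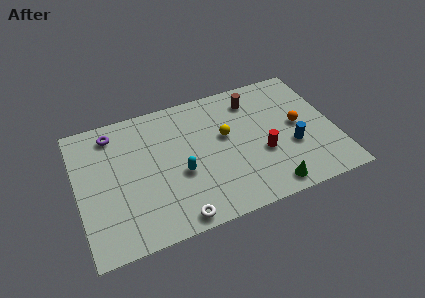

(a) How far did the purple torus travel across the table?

1.1

The purple torus was near (1.8, 6.2) before and (2.1, 7.3) after, so it travelled √(0.3² + 1.1²) ≈ 1.1 units.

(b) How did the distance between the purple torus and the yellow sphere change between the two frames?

-2.7

Before: roughly 9.0 units apart; after: 6.3. That's 2.7 units closer together.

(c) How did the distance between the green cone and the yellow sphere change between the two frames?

-2.1

They were about 6.6 units apart before and 4.5 after — 2.1 units closer together.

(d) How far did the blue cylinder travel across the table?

1.3

The blue cylinder was near (10.2, 2.7) before and (11.4, 3.2) after, so it travelled √(1.2² + 0.5²) ≈ 1.3 units.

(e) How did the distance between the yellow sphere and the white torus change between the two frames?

-3.5

The distance was about 8.8 in the first image and 5.3 in the second, so they moved 3.5 units closer together.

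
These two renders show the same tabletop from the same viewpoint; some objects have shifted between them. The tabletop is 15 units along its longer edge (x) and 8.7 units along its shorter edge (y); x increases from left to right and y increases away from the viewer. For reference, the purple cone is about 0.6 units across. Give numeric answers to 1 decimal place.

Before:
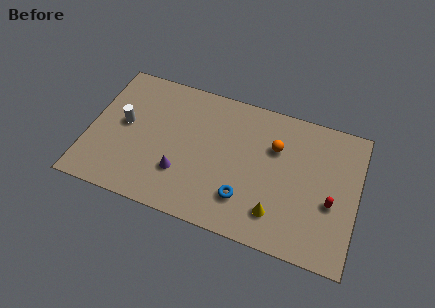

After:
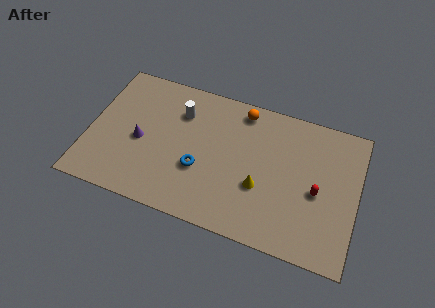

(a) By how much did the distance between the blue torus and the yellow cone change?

+1.6

They were about 1.8 units apart before and 3.4 after — 1.6 units further apart.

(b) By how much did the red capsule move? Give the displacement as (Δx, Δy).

(-0.8, 0.4)

The red capsule was at about (13.6, 3.5) and moved to about (12.8, 3.9).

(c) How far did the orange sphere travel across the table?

2.6

From (10.3, 5.9) to (8.3, 7.6), the orange sphere covered √(2.0² + 1.7²) ≈ 2.6 units.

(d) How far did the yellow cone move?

1.6

The yellow cone was near (10.7, 1.9) before and (9.7, 3.2) after, so it travelled √(1.0² + 1.3²) ≈ 1.6 units.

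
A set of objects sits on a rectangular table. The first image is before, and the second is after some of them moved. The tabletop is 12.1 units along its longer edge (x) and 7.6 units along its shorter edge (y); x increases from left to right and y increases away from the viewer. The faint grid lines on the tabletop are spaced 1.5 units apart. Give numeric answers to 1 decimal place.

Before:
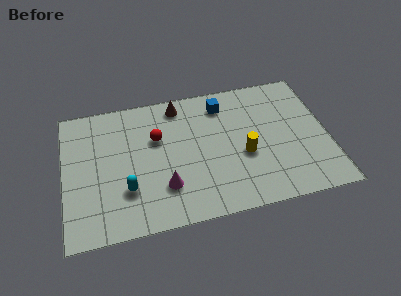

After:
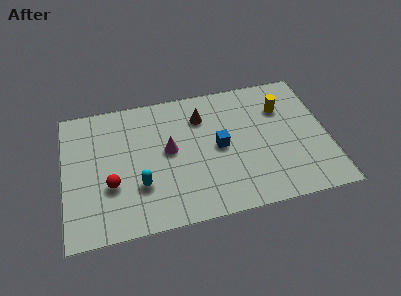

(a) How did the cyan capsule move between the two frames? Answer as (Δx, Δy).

(0.6, 0.1)

From the two frames, the cyan capsule sits at roughly (2.8, 2.3) before and (3.4, 2.4) after.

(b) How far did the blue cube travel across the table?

2.4

The blue cube was near (7.4, 6.2) before and (7.1, 3.8) after, so it travelled √(0.3² + 2.4²) ≈ 2.4 units.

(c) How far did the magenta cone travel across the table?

2.0

From (4.5, 2.1) to (4.8, 4.1), the magenta cone covered √(0.3² + 2.0²) ≈ 2.0 units.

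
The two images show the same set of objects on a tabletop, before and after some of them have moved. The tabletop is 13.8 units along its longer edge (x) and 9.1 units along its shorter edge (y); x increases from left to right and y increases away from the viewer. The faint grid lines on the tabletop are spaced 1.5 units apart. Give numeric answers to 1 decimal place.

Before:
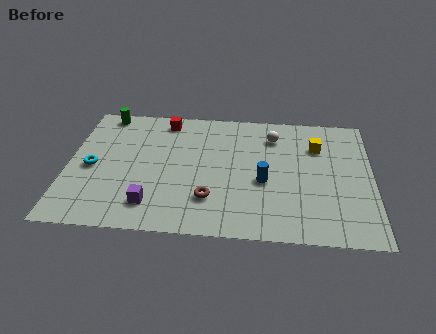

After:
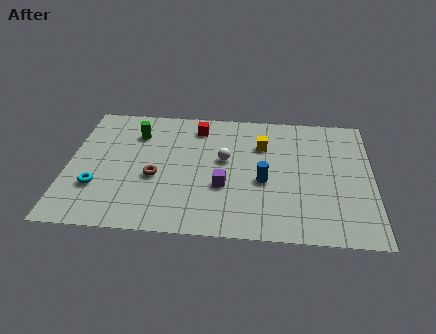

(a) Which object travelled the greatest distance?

the purple cube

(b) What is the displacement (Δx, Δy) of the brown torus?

(-2.5, 1.3)

The brown torus was at about (6.5, 2.4) and moved to about (4.0, 3.7).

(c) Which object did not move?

the blue cylinder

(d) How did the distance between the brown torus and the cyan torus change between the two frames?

-2.9

The distance was about 5.7 in the first image and 2.8 in the second, so they moved 2.9 units closer together.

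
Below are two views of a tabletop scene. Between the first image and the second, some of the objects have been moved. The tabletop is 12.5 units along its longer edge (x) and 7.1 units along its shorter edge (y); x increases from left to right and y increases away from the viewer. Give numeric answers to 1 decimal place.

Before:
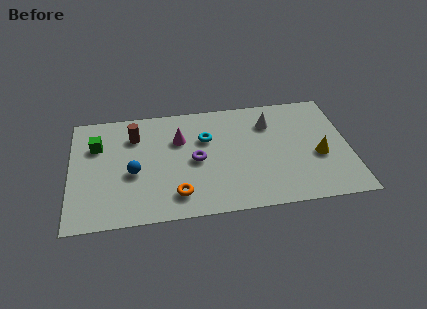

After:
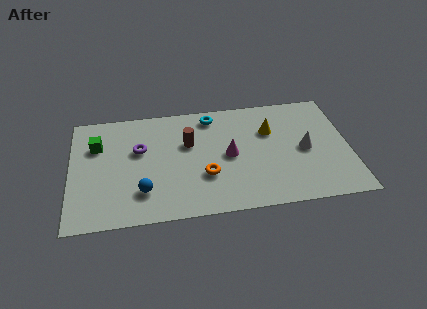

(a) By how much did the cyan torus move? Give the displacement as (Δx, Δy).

(0.3, 1.4)

From the two frames, the cyan torus sits at roughly (6.1, 4.7) before and (6.4, 6.1) after.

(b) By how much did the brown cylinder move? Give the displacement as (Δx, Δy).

(2.4, -0.8)

From the two frames, the brown cylinder sits at roughly (2.9, 5.3) before and (5.3, 4.5) after.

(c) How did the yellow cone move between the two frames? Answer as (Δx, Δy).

(-2.1, 1.9)

The yellow cone was at about (11.1, 2.9) and moved to about (9.0, 4.8).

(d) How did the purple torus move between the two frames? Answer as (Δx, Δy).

(-2.5, 1.0)

The purple torus was at about (5.6, 3.4) and moved to about (3.1, 4.4).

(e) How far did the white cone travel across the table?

2.4

The white cone was near (9.0, 5.3) before and (10.5, 3.4) after, so it travelled √(1.5² + 1.9²) ≈ 2.4 units.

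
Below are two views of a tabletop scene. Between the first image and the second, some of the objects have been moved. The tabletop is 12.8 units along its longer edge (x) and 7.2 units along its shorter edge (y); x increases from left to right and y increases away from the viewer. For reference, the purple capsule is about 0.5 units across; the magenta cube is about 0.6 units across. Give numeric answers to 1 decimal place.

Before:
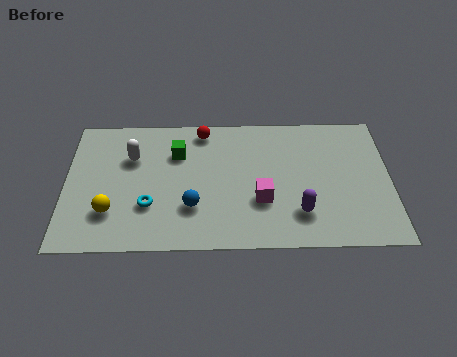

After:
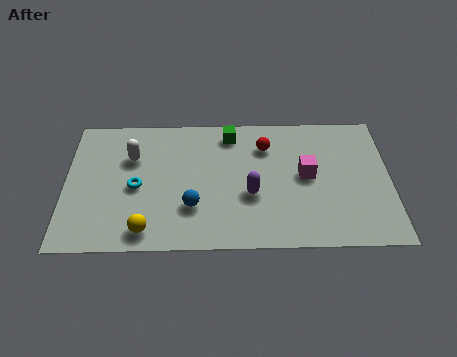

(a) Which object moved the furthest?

the red sphere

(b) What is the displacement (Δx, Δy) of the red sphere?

(2.5, -0.9)

From the two frames, the red sphere sits at roughly (5.4, 6.3) before and (7.9, 5.4) after.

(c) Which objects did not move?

the blue sphere and the white capsule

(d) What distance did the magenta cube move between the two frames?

2.2

From (7.7, 2.5) to (9.5, 3.8), the magenta cube covered √(1.8² + 1.3²) ≈ 2.2 units.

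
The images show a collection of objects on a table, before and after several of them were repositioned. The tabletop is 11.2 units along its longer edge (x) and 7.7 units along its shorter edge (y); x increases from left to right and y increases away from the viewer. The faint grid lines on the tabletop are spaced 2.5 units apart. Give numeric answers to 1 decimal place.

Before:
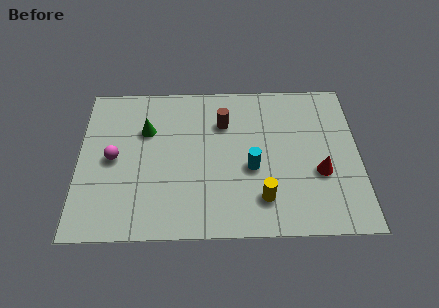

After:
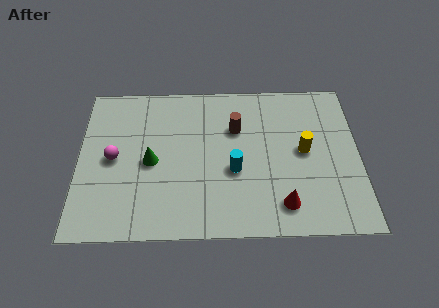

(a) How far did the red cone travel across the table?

2.1

The red cone was near (9.6, 2.9) before and (8.1, 1.4) after, so it travelled √(1.5² + 1.5²) ≈ 2.1 units.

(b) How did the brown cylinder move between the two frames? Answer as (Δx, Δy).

(0.5, -0.3)

The brown cylinder was at about (5.8, 5.5) and moved to about (6.3, 5.2).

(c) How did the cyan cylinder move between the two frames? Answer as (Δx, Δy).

(-0.7, -0.1)

From the two frames, the cyan cylinder sits at roughly (6.9, 3.2) before and (6.2, 3.1) after.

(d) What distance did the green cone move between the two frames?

1.6

From (2.7, 5.2) to (2.9, 3.6), the green cone covered √(0.2² + 1.6²) ≈ 1.6 units.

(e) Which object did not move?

the magenta sphere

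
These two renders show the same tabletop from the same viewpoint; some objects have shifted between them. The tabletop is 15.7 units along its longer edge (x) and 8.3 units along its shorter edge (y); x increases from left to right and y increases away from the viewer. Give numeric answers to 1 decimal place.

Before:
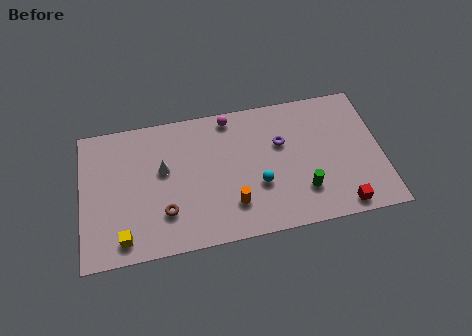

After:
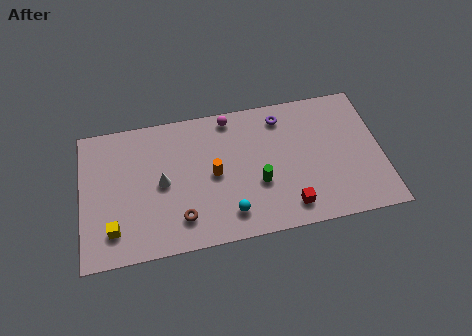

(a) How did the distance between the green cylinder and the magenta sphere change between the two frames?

-1.8

They were about 6.3 units apart before and 4.5 after — 1.8 units closer together.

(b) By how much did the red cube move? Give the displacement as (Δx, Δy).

(-2.7, 0.5)

From the two frames, the red cube sits at roughly (13.4, 0.9) before and (10.7, 1.4) after.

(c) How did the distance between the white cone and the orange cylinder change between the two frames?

-1.8

Before: roughly 4.5 units apart; after: 2.7. That's 1.8 units closer together.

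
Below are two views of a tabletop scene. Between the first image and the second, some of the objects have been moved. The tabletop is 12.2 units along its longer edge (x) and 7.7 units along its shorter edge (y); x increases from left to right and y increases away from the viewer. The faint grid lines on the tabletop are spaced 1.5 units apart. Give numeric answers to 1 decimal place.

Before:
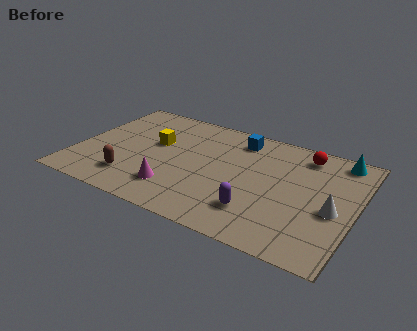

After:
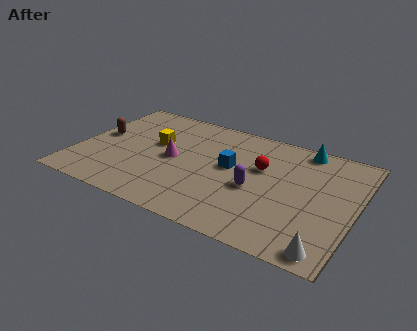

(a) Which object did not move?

the yellow cube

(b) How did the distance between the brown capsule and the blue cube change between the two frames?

-0.3

Before: roughly 6.2 units apart; after: 5.9. That's 0.3 units closer together.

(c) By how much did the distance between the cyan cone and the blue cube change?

-0.5

They were about 4.4 units apart before and 3.9 after — 0.5 units closer together.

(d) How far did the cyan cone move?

1.6

From (11.2, 6.8) to (9.6, 6.9), the cyan cone covered √(1.6² + 0.1²) ≈ 1.6 units.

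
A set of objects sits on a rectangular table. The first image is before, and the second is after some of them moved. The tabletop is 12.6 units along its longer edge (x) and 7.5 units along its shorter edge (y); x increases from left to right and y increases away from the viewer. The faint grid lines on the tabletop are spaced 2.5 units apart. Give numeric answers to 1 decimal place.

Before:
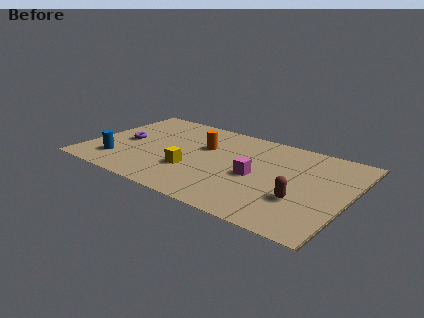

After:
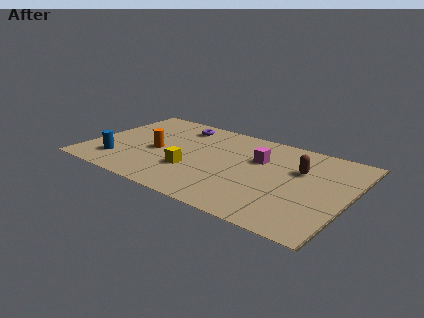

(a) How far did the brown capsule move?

2.4

From (10.5, 2.5) to (10.1, 4.9), the brown capsule covered √(0.4² + 2.4²) ≈ 2.4 units.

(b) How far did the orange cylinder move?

2.5

From (5.4, 4.8) to (3.3, 3.4), the orange cylinder covered √(2.1² + 1.4²) ≈ 2.5 units.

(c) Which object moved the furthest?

the purple torus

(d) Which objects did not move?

the yellow cube and the blue cylinder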